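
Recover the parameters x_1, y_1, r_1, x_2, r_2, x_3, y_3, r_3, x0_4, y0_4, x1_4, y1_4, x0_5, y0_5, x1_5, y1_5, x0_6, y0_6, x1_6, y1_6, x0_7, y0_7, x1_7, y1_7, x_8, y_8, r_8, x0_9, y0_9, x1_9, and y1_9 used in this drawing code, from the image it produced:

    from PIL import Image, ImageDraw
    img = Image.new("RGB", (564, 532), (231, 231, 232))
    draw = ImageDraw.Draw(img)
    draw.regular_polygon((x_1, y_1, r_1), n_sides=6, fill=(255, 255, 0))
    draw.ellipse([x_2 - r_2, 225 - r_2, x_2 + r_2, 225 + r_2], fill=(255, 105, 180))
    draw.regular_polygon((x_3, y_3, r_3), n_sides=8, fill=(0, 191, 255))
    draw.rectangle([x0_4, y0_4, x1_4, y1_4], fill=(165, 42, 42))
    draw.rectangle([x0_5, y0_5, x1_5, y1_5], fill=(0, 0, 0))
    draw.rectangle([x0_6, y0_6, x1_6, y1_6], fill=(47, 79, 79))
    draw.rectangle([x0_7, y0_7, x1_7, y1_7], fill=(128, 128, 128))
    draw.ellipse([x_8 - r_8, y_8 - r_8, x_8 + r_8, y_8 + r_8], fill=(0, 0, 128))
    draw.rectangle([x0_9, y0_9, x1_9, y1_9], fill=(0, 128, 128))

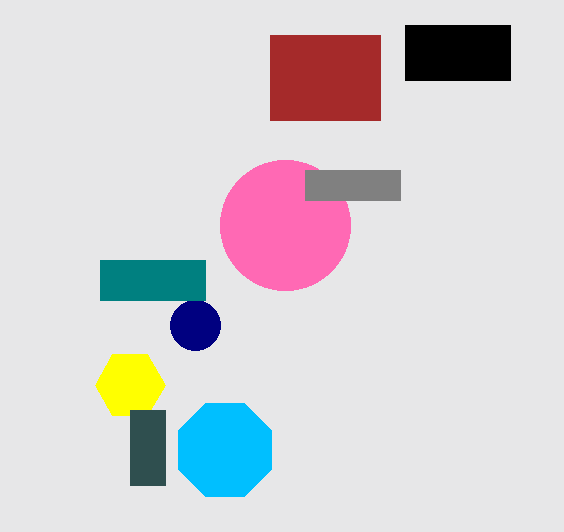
x_1 = 130
y_1 = 385
r_1 = 35
x_2 = 285
r_2 = 65
x_3 = 225
y_3 = 450
r_3 = 50
x0_4 = 270
y0_4 = 35
x1_4 = 380
y1_4 = 120
x0_5 = 405
y0_5 = 25
x1_5 = 510
y1_5 = 80
x0_6 = 130
y0_6 = 410
x1_6 = 165
y1_6 = 485
x0_7 = 305
y0_7 = 170
x1_7 = 400
y1_7 = 200
x_8 = 195
y_8 = 325
r_8 = 25
x0_9 = 100
y0_9 = 260
x1_9 = 205
y1_9 = 300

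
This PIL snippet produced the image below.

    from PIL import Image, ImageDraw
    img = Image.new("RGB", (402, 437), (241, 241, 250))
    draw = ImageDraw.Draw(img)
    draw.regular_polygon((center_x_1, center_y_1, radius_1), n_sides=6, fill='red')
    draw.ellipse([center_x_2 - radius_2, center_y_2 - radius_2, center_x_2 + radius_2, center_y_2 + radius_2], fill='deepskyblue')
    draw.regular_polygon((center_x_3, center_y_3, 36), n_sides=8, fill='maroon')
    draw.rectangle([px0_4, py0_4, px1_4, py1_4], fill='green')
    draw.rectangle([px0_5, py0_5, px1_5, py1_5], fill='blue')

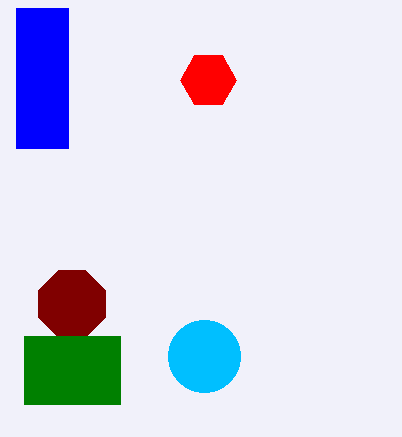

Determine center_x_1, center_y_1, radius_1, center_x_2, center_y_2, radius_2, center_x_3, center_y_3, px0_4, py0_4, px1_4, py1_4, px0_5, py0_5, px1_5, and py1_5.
center_x_1 = 208
center_y_1 = 80
radius_1 = 28
center_x_2 = 204
center_y_2 = 356
radius_2 = 36
center_x_3 = 72
center_y_3 = 304
px0_4 = 24
py0_4 = 336
px1_4 = 120
py1_4 = 404
px0_5 = 16
py0_5 = 8
px1_5 = 68
py1_5 = 148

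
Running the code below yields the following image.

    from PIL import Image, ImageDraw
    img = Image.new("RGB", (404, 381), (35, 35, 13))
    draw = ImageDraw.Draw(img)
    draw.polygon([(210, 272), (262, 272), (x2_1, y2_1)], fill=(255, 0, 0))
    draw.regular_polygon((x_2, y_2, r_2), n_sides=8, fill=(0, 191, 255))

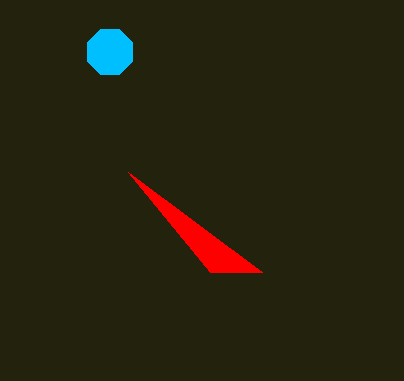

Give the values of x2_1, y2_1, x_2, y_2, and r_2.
x2_1 = 128
y2_1 = 172
x_2 = 110
y_2 = 52
r_2 = 24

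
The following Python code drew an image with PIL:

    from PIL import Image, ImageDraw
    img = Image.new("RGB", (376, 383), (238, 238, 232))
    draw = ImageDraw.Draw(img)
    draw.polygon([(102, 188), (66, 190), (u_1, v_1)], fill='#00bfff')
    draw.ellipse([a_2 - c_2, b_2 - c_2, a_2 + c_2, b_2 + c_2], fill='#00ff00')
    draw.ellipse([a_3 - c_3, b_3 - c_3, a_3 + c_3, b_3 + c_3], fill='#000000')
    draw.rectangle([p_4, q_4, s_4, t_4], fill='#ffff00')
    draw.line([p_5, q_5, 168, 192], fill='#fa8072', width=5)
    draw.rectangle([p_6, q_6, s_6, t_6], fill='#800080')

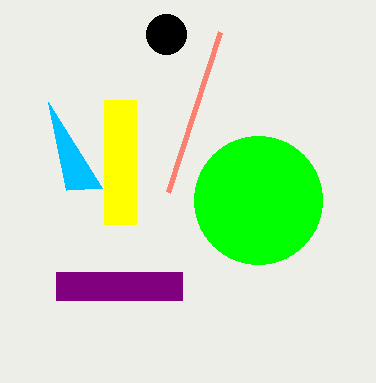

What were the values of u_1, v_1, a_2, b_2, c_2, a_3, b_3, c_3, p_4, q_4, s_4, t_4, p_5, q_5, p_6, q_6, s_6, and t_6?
u_1 = 48, v_1 = 102, a_2 = 258, b_2 = 200, c_2 = 64, a_3 = 166, b_3 = 34, c_3 = 20, p_4 = 104, q_4 = 100, s_4 = 136, t_4 = 224, p_5 = 220, q_5 = 32, p_6 = 56, q_6 = 272, s_6 = 182, t_6 = 300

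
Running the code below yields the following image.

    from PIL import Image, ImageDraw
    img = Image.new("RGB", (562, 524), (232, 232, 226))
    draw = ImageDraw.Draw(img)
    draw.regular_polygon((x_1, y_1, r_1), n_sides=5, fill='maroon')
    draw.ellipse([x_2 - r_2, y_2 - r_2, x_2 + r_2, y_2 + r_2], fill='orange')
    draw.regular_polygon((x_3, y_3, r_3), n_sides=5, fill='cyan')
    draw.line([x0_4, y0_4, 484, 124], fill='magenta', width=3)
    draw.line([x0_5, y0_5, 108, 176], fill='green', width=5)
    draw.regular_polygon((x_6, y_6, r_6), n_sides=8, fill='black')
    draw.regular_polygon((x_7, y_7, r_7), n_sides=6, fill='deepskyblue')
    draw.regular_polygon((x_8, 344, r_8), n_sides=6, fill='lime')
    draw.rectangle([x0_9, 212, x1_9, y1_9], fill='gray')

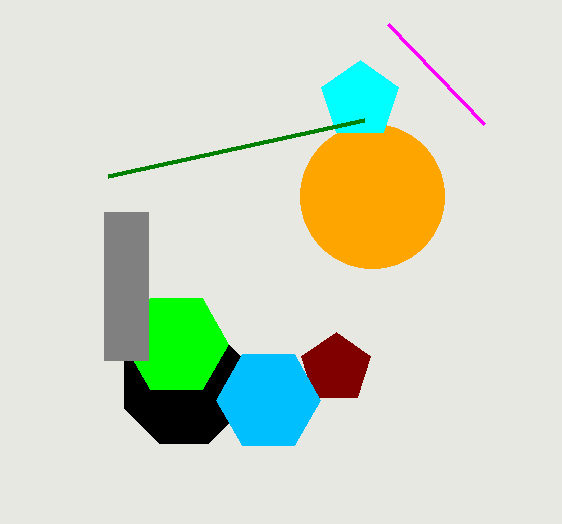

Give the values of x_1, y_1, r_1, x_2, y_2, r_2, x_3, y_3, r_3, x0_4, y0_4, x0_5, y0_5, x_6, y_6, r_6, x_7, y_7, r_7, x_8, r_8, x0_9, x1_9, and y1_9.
x_1 = 336
y_1 = 368
r_1 = 36
x_2 = 372
y_2 = 196
r_2 = 72
x_3 = 360
y_3 = 100
r_3 = 40
x0_4 = 388
y0_4 = 24
x0_5 = 364
y0_5 = 120
x_6 = 184
y_6 = 384
r_6 = 64
x_7 = 268
y_7 = 400
r_7 = 52
x_8 = 176
r_8 = 52
x0_9 = 104
x1_9 = 148
y1_9 = 360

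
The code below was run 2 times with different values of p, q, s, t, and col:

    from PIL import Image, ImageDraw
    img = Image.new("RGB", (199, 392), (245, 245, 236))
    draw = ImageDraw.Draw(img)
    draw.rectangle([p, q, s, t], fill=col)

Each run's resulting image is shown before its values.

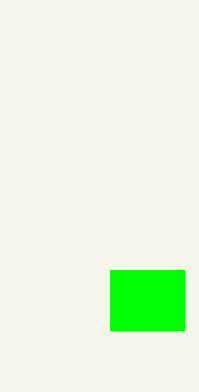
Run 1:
p = 110; q = 270; s = 184; t = 330; col = 'lime'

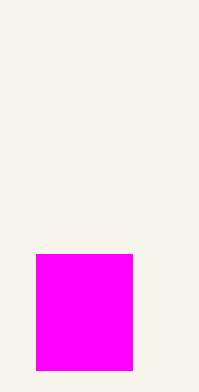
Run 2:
p = 36; q = 254; s = 132; t = 370; col = 'magenta'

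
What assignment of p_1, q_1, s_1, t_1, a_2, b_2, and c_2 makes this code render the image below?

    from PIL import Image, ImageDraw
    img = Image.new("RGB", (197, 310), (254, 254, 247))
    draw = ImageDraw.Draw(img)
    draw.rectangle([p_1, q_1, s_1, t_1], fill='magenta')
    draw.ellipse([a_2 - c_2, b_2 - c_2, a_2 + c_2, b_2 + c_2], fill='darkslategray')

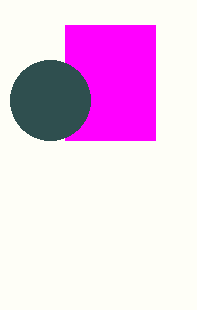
p_1 = 65; q_1 = 25; s_1 = 155; t_1 = 140; a_2 = 50; b_2 = 100; c_2 = 40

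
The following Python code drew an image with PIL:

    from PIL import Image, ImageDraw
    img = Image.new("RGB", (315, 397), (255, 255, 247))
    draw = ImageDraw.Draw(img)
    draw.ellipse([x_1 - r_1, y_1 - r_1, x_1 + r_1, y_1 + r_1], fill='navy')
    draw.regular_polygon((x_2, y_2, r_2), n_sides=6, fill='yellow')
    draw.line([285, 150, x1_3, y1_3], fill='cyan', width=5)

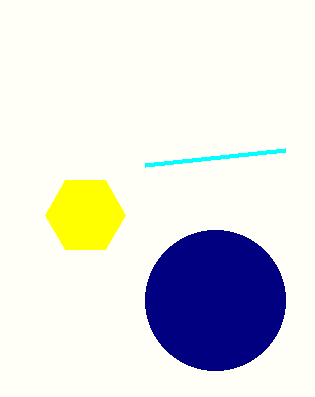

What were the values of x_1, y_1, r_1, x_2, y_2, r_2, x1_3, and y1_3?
x_1 = 215
y_1 = 300
r_1 = 70
x_2 = 85
y_2 = 215
r_2 = 40
x1_3 = 145
y1_3 = 165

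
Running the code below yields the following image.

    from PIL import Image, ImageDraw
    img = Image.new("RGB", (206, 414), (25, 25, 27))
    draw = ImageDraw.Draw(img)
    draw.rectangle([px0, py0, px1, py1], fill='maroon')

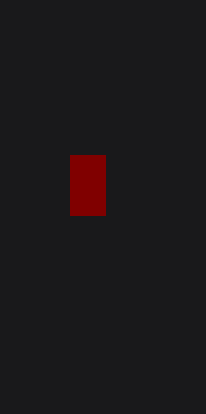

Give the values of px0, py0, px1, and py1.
px0 = 70; py0 = 155; px1 = 105; py1 = 215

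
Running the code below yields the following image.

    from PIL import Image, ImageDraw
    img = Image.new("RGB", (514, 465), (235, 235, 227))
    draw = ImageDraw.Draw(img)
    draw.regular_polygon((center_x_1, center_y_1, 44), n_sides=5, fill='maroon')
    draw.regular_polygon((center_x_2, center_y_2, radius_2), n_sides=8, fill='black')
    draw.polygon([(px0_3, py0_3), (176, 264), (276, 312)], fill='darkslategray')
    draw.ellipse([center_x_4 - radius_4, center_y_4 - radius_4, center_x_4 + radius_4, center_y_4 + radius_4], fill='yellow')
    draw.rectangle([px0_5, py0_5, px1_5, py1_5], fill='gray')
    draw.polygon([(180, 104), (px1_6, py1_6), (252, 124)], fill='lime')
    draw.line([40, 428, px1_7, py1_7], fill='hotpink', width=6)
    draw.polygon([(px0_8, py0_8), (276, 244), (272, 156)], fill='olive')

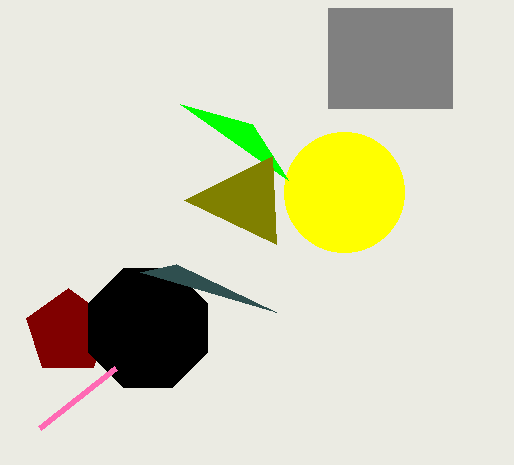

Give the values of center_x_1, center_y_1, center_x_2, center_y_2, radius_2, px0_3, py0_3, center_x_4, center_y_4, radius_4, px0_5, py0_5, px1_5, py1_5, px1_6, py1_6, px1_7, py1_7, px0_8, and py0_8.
center_x_1 = 68; center_y_1 = 332; center_x_2 = 148; center_y_2 = 328; radius_2 = 64; px0_3 = 140; py0_3 = 272; center_x_4 = 344; center_y_4 = 192; radius_4 = 60; px0_5 = 328; py0_5 = 8; px1_5 = 452; py1_5 = 108; px1_6 = 288; py1_6 = 180; px1_7 = 116; py1_7 = 368; px0_8 = 184; py0_8 = 200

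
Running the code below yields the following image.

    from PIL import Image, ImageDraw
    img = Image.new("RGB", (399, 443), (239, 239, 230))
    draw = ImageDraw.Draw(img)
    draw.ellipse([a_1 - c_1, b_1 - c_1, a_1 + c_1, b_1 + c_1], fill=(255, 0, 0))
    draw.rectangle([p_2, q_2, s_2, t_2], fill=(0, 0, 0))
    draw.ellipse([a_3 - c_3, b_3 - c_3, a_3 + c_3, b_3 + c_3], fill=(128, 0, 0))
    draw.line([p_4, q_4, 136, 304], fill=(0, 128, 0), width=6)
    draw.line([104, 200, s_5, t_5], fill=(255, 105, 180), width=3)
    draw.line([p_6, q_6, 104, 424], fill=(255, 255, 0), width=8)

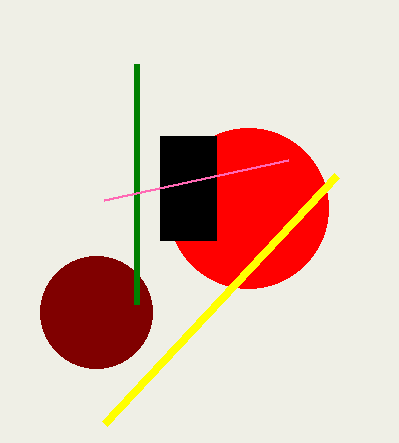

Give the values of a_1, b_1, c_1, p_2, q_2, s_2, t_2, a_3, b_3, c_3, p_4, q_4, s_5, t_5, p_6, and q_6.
a_1 = 248
b_1 = 208
c_1 = 80
p_2 = 160
q_2 = 136
s_2 = 216
t_2 = 240
a_3 = 96
b_3 = 312
c_3 = 56
p_4 = 136
q_4 = 64
s_5 = 288
t_5 = 160
p_6 = 336
q_6 = 176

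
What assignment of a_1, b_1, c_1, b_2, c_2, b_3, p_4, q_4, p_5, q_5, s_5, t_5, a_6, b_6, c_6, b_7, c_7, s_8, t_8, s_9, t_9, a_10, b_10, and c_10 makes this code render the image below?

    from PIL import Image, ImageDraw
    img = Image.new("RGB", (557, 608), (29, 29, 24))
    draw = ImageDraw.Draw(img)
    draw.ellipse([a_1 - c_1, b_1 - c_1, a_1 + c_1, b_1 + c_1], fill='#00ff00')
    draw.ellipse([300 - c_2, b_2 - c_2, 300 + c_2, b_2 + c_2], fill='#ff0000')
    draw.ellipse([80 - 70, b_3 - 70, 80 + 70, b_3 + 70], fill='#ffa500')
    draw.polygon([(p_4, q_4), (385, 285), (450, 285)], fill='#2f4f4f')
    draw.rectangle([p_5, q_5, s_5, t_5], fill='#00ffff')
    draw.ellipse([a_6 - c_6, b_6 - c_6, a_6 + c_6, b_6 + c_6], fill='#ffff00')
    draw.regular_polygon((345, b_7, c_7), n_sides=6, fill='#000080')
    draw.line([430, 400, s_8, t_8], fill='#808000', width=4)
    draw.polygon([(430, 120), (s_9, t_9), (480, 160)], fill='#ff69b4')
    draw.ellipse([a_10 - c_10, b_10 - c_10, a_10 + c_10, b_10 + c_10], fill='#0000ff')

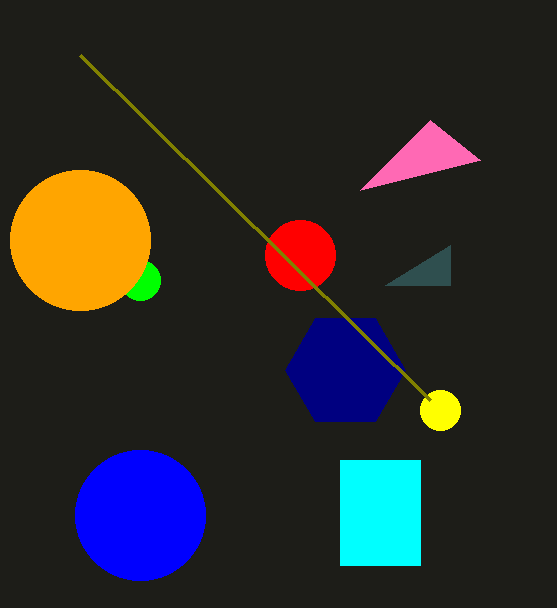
a_1 = 140; b_1 = 280; c_1 = 20; b_2 = 255; c_2 = 35; b_3 = 240; p_4 = 450; q_4 = 245; p_5 = 340; q_5 = 460; s_5 = 420; t_5 = 565; a_6 = 440; b_6 = 410; c_6 = 20; b_7 = 370; c_7 = 60; s_8 = 80; t_8 = 55; s_9 = 360; t_9 = 190; a_10 = 140; b_10 = 515; c_10 = 65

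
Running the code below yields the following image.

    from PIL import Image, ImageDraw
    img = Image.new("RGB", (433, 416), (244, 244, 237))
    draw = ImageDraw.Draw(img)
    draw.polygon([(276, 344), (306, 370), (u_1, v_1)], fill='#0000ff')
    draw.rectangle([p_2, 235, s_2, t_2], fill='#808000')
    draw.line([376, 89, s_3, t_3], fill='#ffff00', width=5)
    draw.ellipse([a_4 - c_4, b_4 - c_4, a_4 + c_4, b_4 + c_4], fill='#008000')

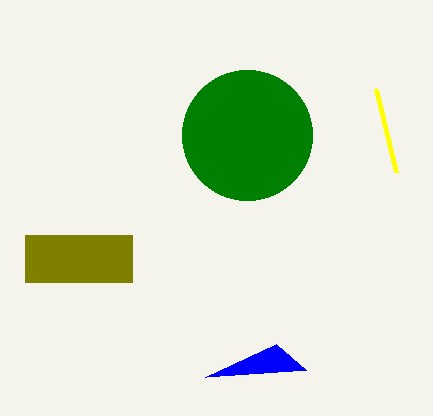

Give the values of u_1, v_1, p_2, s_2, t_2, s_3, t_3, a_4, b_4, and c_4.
u_1 = 205, v_1 = 377, p_2 = 25, s_2 = 132, t_2 = 282, s_3 = 396, t_3 = 172, a_4 = 247, b_4 = 135, c_4 = 65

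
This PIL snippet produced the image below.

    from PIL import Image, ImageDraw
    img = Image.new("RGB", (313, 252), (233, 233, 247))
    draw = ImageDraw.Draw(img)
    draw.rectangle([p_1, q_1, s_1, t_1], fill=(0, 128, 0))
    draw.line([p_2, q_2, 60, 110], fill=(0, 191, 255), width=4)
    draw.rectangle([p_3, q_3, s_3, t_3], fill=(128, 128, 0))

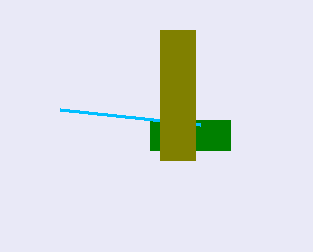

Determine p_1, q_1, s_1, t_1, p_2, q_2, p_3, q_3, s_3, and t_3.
p_1 = 150; q_1 = 120; s_1 = 230; t_1 = 150; p_2 = 200; q_2 = 125; p_3 = 160; q_3 = 30; s_3 = 195; t_3 = 160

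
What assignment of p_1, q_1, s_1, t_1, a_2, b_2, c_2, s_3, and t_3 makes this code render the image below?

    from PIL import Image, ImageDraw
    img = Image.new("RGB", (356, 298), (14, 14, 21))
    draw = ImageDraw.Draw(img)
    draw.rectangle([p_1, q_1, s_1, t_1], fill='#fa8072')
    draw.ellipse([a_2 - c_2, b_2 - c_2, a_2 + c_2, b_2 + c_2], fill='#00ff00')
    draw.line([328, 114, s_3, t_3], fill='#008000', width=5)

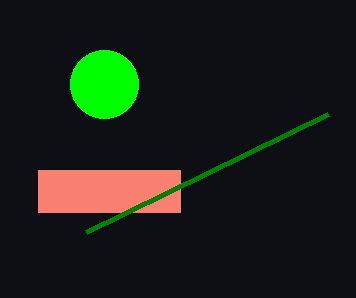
p_1 = 38; q_1 = 170; s_1 = 180; t_1 = 212; a_2 = 104; b_2 = 84; c_2 = 34; s_3 = 86; t_3 = 232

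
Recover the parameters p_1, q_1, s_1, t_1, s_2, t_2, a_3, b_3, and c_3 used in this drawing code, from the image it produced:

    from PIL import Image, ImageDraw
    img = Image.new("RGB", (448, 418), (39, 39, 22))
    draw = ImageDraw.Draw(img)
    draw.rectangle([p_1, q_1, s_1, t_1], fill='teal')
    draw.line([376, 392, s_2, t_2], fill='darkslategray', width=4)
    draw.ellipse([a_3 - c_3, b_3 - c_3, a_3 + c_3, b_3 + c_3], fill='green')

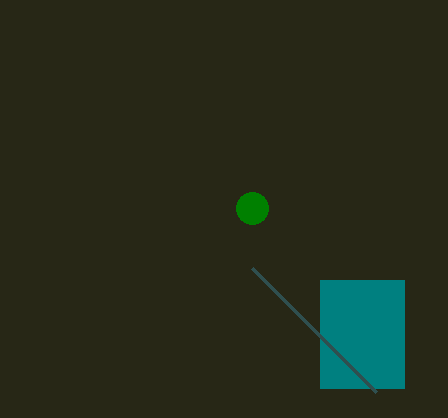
p_1 = 320
q_1 = 280
s_1 = 404
t_1 = 388
s_2 = 252
t_2 = 268
a_3 = 252
b_3 = 208
c_3 = 16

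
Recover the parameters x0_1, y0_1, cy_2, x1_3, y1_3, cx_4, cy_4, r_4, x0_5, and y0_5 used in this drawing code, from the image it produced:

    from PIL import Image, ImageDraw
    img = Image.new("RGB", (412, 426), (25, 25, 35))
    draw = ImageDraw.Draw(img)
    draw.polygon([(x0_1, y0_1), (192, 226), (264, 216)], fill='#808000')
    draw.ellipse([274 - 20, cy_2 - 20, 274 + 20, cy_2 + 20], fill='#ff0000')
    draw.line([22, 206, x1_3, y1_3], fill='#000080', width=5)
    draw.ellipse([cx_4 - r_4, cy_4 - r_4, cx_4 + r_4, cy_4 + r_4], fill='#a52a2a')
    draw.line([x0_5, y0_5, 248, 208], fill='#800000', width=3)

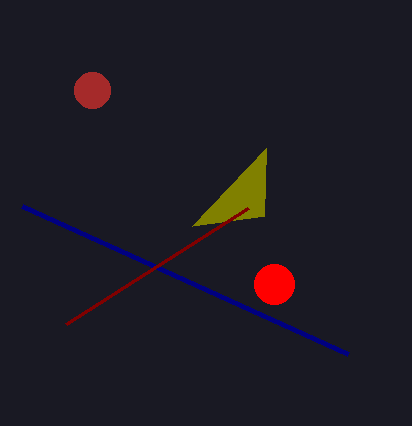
x0_1 = 266
y0_1 = 148
cy_2 = 284
x1_3 = 348
y1_3 = 354
cx_4 = 92
cy_4 = 90
r_4 = 18
x0_5 = 66
y0_5 = 324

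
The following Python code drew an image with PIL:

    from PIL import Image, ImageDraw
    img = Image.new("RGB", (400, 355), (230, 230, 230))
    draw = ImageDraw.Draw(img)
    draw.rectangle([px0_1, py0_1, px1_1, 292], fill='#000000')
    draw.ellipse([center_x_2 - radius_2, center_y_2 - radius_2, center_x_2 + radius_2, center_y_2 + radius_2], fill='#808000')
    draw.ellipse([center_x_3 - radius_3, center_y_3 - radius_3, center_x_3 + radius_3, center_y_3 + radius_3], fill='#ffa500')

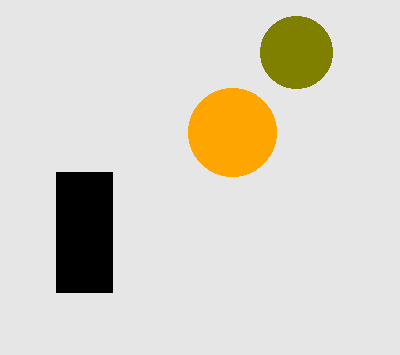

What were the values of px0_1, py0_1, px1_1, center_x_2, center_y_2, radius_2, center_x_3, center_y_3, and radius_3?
px0_1 = 56, py0_1 = 172, px1_1 = 112, center_x_2 = 296, center_y_2 = 52, radius_2 = 36, center_x_3 = 232, center_y_3 = 132, radius_3 = 44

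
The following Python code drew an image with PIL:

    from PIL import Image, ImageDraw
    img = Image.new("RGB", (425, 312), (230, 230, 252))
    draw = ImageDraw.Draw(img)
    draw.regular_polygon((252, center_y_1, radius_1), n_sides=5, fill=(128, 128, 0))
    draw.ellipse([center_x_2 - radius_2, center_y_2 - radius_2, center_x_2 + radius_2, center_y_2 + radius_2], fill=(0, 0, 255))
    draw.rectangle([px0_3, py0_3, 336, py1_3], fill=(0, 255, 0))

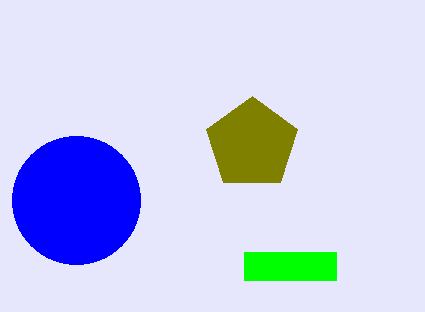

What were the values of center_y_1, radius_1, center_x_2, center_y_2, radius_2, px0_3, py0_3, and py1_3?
center_y_1 = 144; radius_1 = 48; center_x_2 = 76; center_y_2 = 200; radius_2 = 64; px0_3 = 244; py0_3 = 252; py1_3 = 280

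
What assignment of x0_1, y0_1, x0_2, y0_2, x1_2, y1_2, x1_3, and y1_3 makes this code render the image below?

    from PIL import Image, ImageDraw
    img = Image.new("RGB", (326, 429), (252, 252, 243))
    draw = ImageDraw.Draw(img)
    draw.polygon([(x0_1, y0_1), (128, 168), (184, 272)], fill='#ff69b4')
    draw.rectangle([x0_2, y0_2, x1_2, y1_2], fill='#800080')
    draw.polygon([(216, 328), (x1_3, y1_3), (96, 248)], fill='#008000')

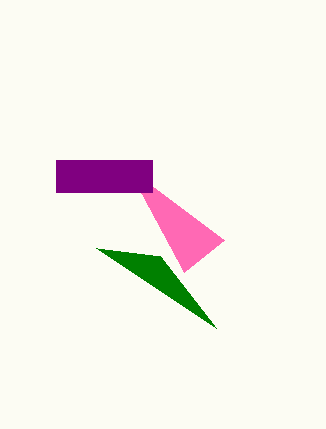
x0_1 = 224; y0_1 = 240; x0_2 = 56; y0_2 = 160; x1_2 = 152; y1_2 = 192; x1_3 = 160; y1_3 = 256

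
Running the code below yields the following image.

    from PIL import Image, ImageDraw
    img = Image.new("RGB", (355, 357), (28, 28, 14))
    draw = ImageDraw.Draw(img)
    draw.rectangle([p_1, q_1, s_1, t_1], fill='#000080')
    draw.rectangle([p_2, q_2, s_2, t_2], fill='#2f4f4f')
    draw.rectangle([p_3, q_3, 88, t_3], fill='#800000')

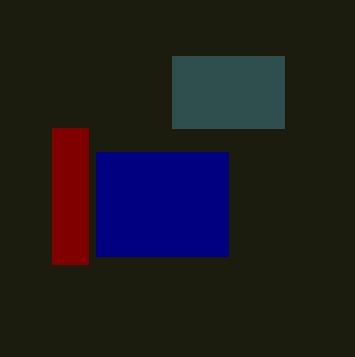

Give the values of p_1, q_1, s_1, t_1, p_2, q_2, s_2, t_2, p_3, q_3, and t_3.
p_1 = 96; q_1 = 152; s_1 = 228; t_1 = 256; p_2 = 172; q_2 = 56; s_2 = 284; t_2 = 128; p_3 = 52; q_3 = 128; t_3 = 264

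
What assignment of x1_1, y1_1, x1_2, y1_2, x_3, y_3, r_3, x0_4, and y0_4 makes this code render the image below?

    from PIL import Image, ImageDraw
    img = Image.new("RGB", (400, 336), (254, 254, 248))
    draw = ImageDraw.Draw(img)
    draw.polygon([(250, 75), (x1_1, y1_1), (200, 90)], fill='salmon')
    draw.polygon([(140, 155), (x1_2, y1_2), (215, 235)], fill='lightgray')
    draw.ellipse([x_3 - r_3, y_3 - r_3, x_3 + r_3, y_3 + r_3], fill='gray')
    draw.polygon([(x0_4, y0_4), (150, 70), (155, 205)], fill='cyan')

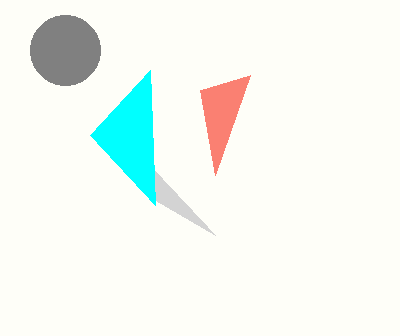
x1_1 = 215; y1_1 = 175; x1_2 = 155; y1_2 = 200; x_3 = 65; y_3 = 50; r_3 = 35; x0_4 = 90; y0_4 = 135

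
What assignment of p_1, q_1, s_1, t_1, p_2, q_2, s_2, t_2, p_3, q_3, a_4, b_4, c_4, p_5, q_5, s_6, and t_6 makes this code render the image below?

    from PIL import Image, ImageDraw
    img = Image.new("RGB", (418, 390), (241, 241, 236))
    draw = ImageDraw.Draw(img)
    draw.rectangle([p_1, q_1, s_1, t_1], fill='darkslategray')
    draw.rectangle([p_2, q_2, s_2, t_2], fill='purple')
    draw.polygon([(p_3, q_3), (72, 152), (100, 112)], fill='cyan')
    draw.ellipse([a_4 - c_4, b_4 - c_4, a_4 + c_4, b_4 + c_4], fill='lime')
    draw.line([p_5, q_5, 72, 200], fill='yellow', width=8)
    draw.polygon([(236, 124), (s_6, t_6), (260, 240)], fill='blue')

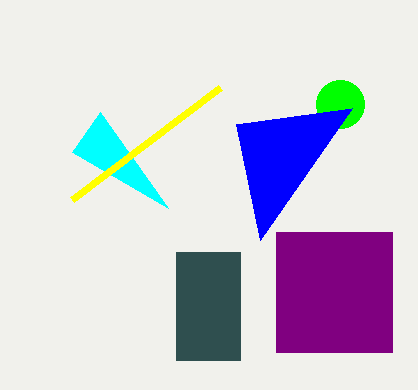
p_1 = 176; q_1 = 252; s_1 = 240; t_1 = 360; p_2 = 276; q_2 = 232; s_2 = 392; t_2 = 352; p_3 = 168; q_3 = 208; a_4 = 340; b_4 = 104; c_4 = 24; p_5 = 220; q_5 = 88; s_6 = 352; t_6 = 108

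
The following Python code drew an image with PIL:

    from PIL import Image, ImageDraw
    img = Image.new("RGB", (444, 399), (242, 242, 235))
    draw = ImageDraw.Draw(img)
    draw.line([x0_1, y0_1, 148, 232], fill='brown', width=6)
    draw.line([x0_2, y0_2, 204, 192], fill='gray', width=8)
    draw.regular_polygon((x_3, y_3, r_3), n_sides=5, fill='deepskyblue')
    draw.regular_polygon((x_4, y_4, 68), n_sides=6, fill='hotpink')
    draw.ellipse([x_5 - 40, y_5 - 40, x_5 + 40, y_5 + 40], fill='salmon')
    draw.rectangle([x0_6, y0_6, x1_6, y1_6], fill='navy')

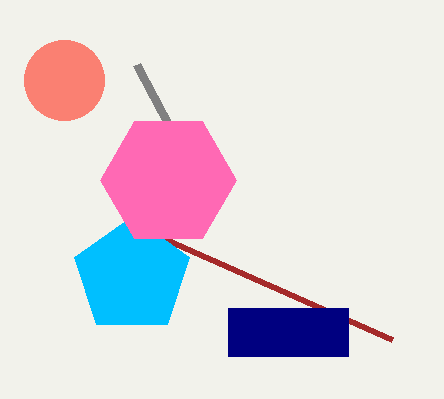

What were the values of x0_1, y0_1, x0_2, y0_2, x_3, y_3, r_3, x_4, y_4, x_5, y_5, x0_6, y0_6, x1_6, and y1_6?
x0_1 = 392
y0_1 = 340
x0_2 = 136
y0_2 = 64
x_3 = 132
y_3 = 276
r_3 = 60
x_4 = 168
y_4 = 180
x_5 = 64
y_5 = 80
x0_6 = 228
y0_6 = 308
x1_6 = 348
y1_6 = 356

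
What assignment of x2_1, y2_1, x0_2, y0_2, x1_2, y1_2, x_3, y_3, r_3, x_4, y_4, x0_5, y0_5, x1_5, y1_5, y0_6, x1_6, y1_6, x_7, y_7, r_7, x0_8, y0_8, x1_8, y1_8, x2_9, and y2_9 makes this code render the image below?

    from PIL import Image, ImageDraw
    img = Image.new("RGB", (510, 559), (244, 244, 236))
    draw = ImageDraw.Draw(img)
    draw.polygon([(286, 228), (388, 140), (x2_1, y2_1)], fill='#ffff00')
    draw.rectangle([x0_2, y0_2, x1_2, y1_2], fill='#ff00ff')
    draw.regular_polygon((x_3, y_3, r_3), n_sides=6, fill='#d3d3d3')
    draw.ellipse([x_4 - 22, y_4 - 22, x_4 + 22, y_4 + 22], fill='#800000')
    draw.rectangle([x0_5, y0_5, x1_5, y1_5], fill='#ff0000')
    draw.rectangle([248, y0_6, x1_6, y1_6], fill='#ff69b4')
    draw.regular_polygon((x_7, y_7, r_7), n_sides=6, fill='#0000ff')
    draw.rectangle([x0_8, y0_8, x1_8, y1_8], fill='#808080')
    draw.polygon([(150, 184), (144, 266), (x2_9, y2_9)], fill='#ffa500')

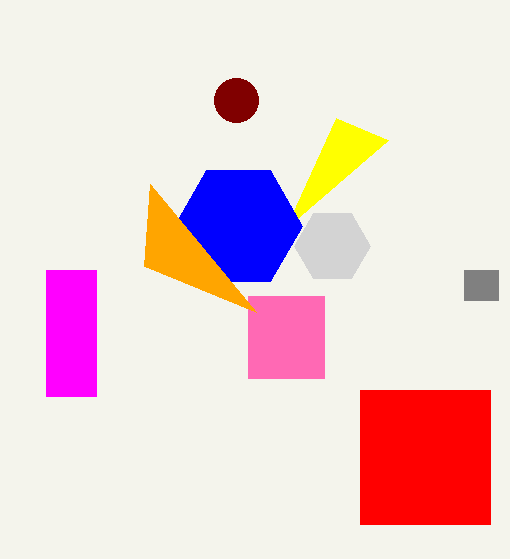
x2_1 = 336; y2_1 = 118; x0_2 = 46; y0_2 = 270; x1_2 = 96; y1_2 = 396; x_3 = 332; y_3 = 246; r_3 = 38; x_4 = 236; y_4 = 100; x0_5 = 360; y0_5 = 390; x1_5 = 490; y1_5 = 524; y0_6 = 296; x1_6 = 324; y1_6 = 378; x_7 = 238; y_7 = 226; r_7 = 64; x0_8 = 464; y0_8 = 270; x1_8 = 498; y1_8 = 300; x2_9 = 256; y2_9 = 312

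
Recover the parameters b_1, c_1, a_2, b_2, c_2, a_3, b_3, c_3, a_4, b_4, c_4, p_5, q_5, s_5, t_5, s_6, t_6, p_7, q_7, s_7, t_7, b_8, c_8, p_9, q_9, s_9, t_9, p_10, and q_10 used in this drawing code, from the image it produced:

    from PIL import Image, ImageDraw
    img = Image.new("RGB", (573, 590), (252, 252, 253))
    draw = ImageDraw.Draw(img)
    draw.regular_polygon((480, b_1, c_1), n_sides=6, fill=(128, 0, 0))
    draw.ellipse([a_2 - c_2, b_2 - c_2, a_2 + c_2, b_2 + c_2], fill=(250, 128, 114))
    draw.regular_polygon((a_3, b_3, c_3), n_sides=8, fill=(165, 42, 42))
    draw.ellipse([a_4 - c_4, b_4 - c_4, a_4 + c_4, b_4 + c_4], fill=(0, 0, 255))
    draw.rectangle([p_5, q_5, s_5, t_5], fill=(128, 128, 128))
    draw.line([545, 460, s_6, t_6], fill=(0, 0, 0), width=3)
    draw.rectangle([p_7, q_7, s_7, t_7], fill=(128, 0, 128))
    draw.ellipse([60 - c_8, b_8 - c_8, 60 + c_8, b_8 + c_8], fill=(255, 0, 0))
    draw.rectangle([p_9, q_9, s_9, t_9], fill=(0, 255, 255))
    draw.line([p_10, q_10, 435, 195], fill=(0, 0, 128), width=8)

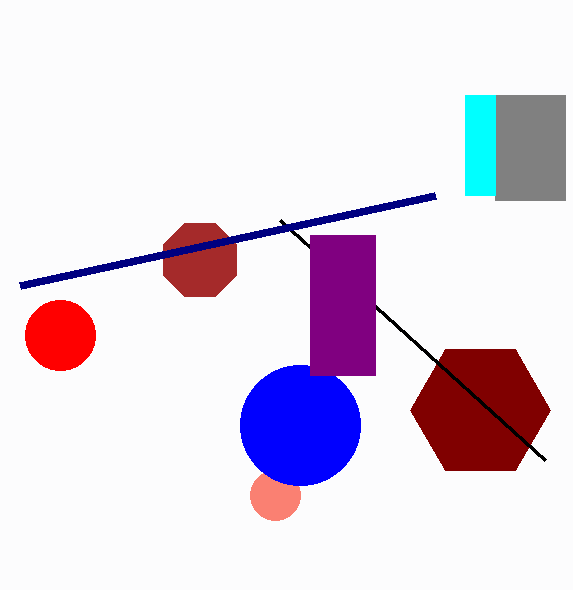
b_1 = 410
c_1 = 70
a_2 = 275
b_2 = 495
c_2 = 25
a_3 = 200
b_3 = 260
c_3 = 40
a_4 = 300
b_4 = 425
c_4 = 60
p_5 = 495
q_5 = 95
s_5 = 565
t_5 = 200
s_6 = 280
t_6 = 220
p_7 = 310
q_7 = 235
s_7 = 375
t_7 = 375
b_8 = 335
c_8 = 35
p_9 = 465
q_9 = 95
s_9 = 495
t_9 = 195
p_10 = 20
q_10 = 285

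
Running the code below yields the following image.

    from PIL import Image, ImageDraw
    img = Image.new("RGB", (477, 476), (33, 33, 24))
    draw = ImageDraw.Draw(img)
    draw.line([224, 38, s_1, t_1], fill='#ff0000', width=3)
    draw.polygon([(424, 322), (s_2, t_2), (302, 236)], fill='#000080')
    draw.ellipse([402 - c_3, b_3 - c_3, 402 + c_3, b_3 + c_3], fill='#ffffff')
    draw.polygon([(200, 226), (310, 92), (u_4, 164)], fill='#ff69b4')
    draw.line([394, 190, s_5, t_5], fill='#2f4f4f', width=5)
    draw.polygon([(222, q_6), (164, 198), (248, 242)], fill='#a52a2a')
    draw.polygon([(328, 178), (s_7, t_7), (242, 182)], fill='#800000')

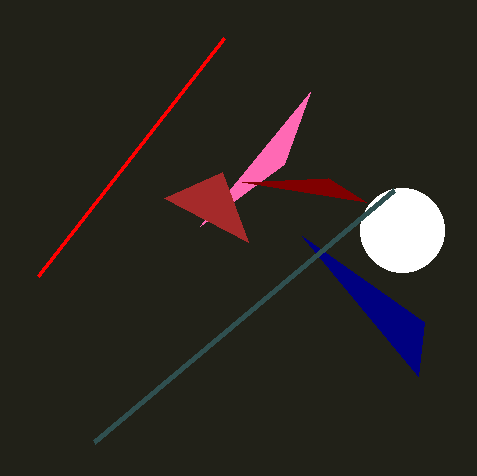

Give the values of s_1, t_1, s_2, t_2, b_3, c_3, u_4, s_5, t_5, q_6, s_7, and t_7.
s_1 = 38; t_1 = 276; s_2 = 418; t_2 = 376; b_3 = 230; c_3 = 42; u_4 = 284; s_5 = 94; t_5 = 442; q_6 = 172; s_7 = 366; t_7 = 202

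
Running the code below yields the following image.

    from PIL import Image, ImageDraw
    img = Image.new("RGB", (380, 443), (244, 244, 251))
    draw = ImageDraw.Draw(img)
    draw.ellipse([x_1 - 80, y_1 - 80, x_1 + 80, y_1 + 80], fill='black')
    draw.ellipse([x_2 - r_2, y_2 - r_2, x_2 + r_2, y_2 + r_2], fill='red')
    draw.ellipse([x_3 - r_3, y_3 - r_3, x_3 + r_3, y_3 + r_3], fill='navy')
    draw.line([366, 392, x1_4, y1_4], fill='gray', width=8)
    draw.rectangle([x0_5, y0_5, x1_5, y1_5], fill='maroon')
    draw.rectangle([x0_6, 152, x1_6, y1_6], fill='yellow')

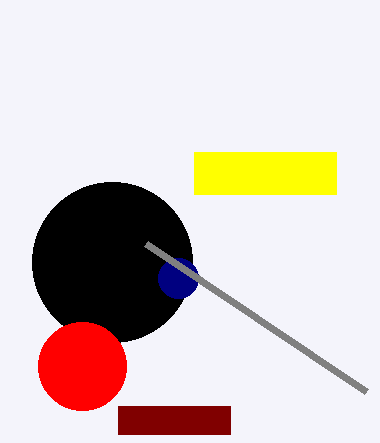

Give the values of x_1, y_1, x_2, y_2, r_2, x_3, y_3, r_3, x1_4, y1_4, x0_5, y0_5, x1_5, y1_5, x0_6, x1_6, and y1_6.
x_1 = 112; y_1 = 262; x_2 = 82; y_2 = 366; r_2 = 44; x_3 = 178; y_3 = 278; r_3 = 20; x1_4 = 146; y1_4 = 244; x0_5 = 118; y0_5 = 406; x1_5 = 230; y1_5 = 434; x0_6 = 194; x1_6 = 336; y1_6 = 194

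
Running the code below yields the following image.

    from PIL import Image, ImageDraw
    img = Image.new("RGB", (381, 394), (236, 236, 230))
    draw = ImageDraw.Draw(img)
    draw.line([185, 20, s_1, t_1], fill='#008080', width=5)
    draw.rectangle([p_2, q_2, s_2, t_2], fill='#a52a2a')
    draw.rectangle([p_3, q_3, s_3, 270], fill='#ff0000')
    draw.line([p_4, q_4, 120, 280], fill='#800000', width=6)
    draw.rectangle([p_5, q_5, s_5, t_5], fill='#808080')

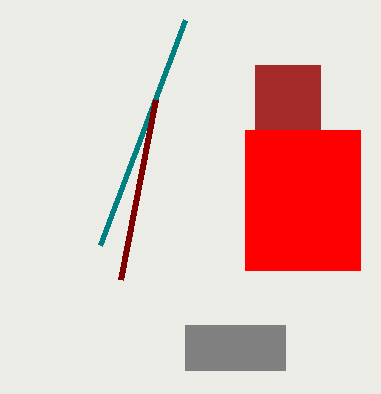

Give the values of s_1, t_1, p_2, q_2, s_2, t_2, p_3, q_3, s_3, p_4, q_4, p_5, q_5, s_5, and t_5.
s_1 = 100, t_1 = 245, p_2 = 255, q_2 = 65, s_2 = 320, t_2 = 130, p_3 = 245, q_3 = 130, s_3 = 360, p_4 = 155, q_4 = 100, p_5 = 185, q_5 = 325, s_5 = 285, t_5 = 370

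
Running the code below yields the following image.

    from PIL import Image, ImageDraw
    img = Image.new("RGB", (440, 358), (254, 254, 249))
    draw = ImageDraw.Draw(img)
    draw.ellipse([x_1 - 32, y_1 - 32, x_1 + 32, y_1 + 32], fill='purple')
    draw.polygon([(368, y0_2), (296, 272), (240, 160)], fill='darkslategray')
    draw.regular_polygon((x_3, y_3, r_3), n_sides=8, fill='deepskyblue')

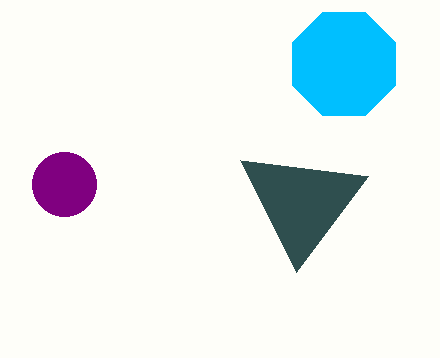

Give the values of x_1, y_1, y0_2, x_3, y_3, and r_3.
x_1 = 64; y_1 = 184; y0_2 = 176; x_3 = 344; y_3 = 64; r_3 = 56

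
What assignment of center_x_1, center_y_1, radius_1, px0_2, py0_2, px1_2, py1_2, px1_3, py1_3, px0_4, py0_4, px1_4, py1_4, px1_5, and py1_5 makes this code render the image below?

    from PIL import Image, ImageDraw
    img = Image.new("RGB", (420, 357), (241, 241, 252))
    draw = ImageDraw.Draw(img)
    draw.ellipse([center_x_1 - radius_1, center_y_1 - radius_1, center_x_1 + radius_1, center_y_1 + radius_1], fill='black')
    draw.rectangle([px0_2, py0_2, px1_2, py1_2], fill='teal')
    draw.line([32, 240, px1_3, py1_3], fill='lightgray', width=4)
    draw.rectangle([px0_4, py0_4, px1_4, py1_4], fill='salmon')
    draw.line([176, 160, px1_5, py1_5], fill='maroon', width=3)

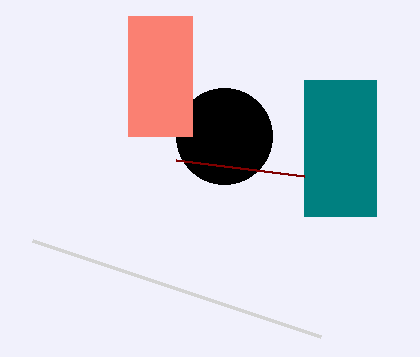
center_x_1 = 224; center_y_1 = 136; radius_1 = 48; px0_2 = 304; py0_2 = 80; px1_2 = 376; py1_2 = 216; px1_3 = 320; py1_3 = 336; px0_4 = 128; py0_4 = 16; px1_4 = 192; py1_4 = 136; px1_5 = 304; py1_5 = 176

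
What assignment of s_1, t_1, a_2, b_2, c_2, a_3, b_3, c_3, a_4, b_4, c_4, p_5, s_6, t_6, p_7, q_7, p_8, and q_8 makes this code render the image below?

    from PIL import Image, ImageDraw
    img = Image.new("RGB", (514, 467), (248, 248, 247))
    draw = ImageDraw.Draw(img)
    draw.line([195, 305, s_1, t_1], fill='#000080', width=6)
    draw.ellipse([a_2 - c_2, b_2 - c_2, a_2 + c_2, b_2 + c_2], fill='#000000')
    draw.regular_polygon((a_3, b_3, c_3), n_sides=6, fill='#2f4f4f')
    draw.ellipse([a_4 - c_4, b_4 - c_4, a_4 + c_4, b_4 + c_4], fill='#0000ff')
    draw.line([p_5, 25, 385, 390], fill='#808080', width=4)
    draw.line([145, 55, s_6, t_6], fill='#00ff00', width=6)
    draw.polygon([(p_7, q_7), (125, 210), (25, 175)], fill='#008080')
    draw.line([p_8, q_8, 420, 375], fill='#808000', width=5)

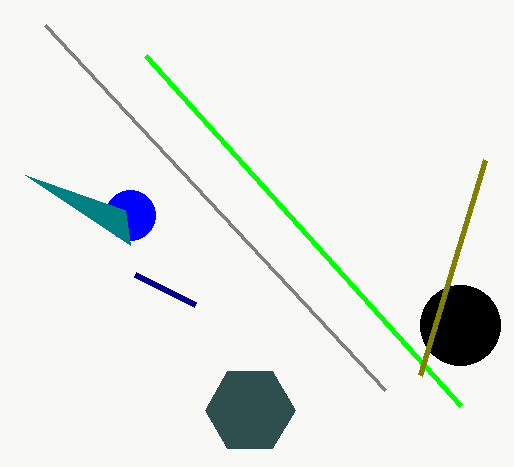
s_1 = 135
t_1 = 275
a_2 = 460
b_2 = 325
c_2 = 40
a_3 = 250
b_3 = 410
c_3 = 45
a_4 = 130
b_4 = 215
c_4 = 25
p_5 = 45
s_6 = 460
t_6 = 405
p_7 = 130
q_7 = 245
p_8 = 485
q_8 = 160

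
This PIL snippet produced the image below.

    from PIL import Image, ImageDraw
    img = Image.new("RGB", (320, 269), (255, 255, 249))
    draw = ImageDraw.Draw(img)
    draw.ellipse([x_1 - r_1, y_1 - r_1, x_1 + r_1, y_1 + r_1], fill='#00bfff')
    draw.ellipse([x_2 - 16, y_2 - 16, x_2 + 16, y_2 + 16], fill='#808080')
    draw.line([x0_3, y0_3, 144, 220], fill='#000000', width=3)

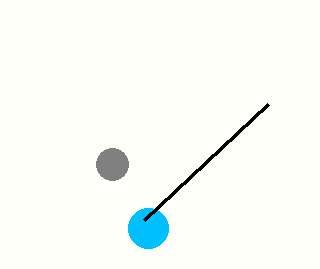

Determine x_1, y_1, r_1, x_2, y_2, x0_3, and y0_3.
x_1 = 148; y_1 = 228; r_1 = 20; x_2 = 112; y_2 = 164; x0_3 = 268; y0_3 = 104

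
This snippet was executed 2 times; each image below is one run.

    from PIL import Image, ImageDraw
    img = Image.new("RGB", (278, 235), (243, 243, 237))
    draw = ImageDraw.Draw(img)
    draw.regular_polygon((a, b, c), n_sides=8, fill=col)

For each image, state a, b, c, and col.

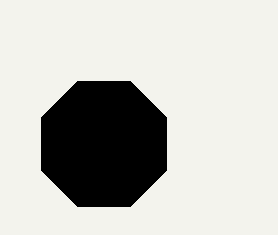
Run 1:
a = 104, b = 144, c = 68, col = 'black'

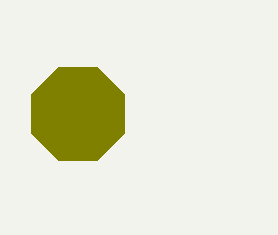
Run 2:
a = 78
b = 114
c = 50
col = 'olive'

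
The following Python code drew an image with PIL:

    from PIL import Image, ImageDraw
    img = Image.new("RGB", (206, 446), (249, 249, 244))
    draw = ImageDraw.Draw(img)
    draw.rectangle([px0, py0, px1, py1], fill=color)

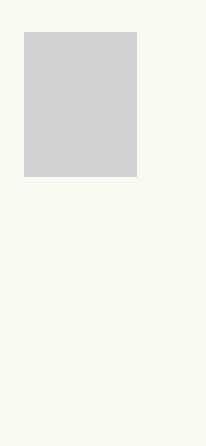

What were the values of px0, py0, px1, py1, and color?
px0 = 24; py0 = 32; px1 = 136; py1 = 176; color = 'lightgray'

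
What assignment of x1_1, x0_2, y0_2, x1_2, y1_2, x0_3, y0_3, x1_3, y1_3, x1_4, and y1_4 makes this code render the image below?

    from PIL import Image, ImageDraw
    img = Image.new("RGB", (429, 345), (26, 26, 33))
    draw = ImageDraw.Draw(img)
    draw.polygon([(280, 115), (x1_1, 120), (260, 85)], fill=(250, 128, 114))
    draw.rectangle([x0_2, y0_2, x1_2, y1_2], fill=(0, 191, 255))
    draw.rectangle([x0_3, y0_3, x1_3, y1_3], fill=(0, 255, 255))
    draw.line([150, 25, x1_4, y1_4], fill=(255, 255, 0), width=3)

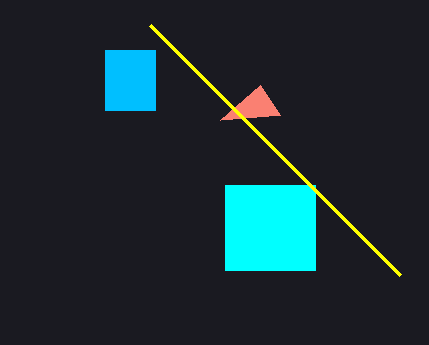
x1_1 = 220; x0_2 = 105; y0_2 = 50; x1_2 = 155; y1_2 = 110; x0_3 = 225; y0_3 = 185; x1_3 = 315; y1_3 = 270; x1_4 = 400; y1_4 = 275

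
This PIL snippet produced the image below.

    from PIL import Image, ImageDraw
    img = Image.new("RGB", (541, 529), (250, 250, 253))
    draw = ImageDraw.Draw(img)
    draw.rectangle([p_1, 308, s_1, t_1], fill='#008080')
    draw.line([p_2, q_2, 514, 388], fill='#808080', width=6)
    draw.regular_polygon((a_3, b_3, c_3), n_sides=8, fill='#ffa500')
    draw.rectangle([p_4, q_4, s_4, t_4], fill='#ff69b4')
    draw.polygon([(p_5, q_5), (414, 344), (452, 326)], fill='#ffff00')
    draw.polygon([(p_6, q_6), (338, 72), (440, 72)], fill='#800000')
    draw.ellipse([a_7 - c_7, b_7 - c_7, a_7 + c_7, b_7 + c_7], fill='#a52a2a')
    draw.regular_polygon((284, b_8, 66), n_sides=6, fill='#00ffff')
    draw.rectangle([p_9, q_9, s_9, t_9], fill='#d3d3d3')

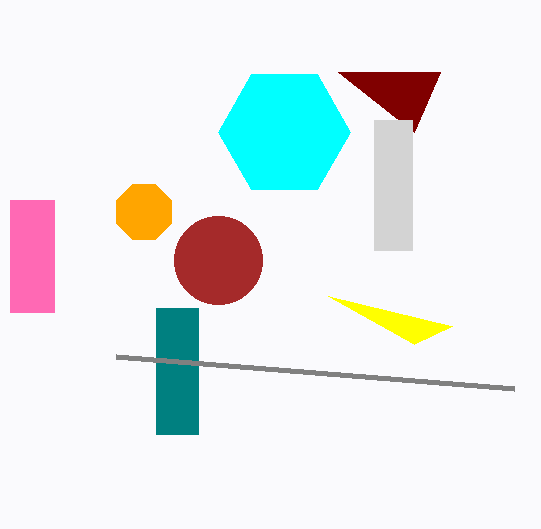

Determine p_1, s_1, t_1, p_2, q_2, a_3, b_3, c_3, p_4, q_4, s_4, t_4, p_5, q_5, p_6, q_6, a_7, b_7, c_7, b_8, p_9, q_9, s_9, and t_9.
p_1 = 156; s_1 = 198; t_1 = 434; p_2 = 116; q_2 = 356; a_3 = 144; b_3 = 212; c_3 = 30; p_4 = 10; q_4 = 200; s_4 = 54; t_4 = 312; p_5 = 328; q_5 = 296; p_6 = 414; q_6 = 132; a_7 = 218; b_7 = 260; c_7 = 44; b_8 = 132; p_9 = 374; q_9 = 120; s_9 = 412; t_9 = 250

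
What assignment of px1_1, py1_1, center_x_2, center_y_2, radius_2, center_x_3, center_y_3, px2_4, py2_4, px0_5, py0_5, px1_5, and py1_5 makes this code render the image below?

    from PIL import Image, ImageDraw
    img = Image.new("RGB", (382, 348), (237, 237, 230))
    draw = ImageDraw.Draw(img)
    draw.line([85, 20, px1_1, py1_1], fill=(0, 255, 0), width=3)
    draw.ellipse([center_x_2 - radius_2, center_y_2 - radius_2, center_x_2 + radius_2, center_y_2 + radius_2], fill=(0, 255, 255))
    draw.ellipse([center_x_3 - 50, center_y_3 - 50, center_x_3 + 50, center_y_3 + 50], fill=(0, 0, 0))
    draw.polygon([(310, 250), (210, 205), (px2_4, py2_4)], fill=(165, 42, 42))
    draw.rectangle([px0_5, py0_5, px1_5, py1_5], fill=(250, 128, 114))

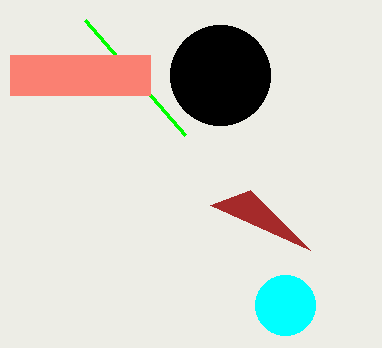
px1_1 = 185; py1_1 = 135; center_x_2 = 285; center_y_2 = 305; radius_2 = 30; center_x_3 = 220; center_y_3 = 75; px2_4 = 250; py2_4 = 190; px0_5 = 10; py0_5 = 55; px1_5 = 150; py1_5 = 95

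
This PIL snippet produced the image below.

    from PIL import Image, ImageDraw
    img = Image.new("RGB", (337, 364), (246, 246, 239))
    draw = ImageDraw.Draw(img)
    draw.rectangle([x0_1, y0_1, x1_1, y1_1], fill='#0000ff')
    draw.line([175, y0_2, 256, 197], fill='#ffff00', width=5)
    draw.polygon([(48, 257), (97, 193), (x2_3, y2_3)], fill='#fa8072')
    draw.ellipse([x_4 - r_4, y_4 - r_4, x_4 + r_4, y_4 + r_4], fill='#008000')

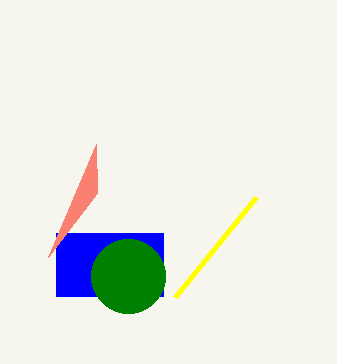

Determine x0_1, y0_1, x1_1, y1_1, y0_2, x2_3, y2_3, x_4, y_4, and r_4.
x0_1 = 56, y0_1 = 233, x1_1 = 163, y1_1 = 296, y0_2 = 297, x2_3 = 96, y2_3 = 144, x_4 = 128, y_4 = 276, r_4 = 37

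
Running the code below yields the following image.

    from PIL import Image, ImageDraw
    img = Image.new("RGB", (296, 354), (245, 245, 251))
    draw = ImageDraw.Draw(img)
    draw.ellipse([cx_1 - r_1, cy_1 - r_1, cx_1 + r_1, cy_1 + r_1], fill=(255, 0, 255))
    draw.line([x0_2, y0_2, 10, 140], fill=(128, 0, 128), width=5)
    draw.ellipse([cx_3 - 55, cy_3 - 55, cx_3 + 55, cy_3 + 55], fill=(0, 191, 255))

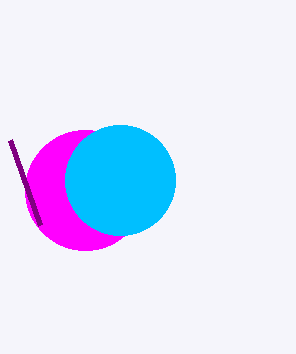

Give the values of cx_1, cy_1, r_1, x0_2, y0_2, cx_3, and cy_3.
cx_1 = 85
cy_1 = 190
r_1 = 60
x0_2 = 40
y0_2 = 225
cx_3 = 120
cy_3 = 180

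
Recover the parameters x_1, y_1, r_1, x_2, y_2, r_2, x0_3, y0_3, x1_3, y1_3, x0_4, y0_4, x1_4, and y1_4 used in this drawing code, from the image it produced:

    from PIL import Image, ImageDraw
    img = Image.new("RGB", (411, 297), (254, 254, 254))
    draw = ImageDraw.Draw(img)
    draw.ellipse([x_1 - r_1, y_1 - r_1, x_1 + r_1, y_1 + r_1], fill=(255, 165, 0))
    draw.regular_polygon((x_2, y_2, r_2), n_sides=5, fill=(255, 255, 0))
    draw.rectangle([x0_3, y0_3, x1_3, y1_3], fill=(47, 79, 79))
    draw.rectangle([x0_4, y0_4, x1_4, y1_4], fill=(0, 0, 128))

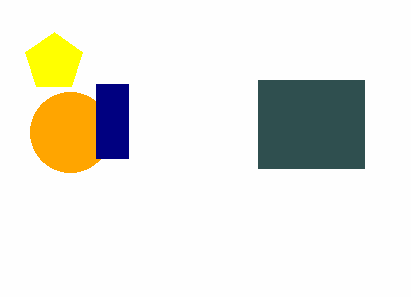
x_1 = 70
y_1 = 132
r_1 = 40
x_2 = 54
y_2 = 62
r_2 = 30
x0_3 = 258
y0_3 = 80
x1_3 = 364
y1_3 = 168
x0_4 = 96
y0_4 = 84
x1_4 = 128
y1_4 = 158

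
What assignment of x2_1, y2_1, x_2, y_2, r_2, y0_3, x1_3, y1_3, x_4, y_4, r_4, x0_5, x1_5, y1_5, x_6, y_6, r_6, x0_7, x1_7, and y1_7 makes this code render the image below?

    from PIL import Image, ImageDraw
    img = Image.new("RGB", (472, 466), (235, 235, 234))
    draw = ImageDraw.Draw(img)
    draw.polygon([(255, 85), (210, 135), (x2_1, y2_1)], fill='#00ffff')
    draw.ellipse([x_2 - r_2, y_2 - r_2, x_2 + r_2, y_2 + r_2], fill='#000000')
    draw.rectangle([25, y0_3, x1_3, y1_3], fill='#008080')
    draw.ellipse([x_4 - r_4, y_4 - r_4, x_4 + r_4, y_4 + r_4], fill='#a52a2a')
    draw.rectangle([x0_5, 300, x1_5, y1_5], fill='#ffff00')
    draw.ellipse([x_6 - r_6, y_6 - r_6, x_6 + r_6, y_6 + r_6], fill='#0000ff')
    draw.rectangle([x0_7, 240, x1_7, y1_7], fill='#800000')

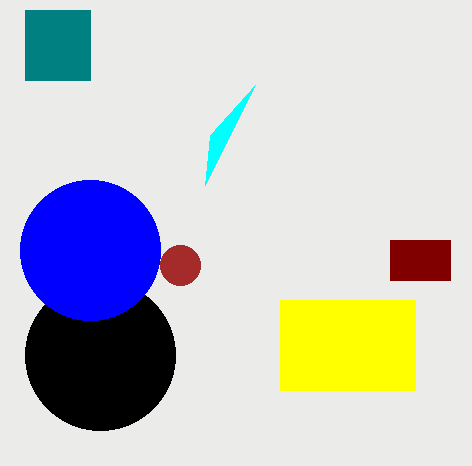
x2_1 = 205, y2_1 = 185, x_2 = 100, y_2 = 355, r_2 = 75, y0_3 = 10, x1_3 = 90, y1_3 = 80, x_4 = 180, y_4 = 265, r_4 = 20, x0_5 = 280, x1_5 = 415, y1_5 = 390, x_6 = 90, y_6 = 250, r_6 = 70, x0_7 = 390, x1_7 = 450, y1_7 = 280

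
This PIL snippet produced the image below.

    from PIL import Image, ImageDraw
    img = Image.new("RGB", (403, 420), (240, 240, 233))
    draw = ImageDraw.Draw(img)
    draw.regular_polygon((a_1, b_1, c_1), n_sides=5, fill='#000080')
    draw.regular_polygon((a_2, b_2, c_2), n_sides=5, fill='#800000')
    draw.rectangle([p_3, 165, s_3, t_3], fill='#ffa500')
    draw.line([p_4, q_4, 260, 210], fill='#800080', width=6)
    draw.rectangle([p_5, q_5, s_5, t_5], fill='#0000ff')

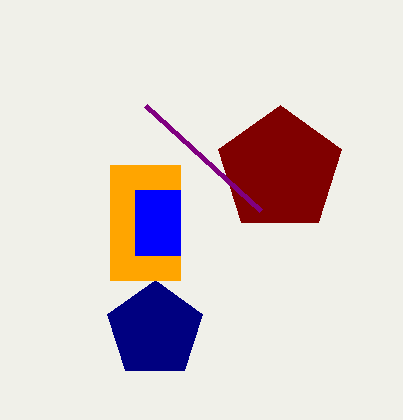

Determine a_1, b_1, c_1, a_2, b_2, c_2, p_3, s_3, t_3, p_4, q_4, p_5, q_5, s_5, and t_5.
a_1 = 155; b_1 = 330; c_1 = 50; a_2 = 280; b_2 = 170; c_2 = 65; p_3 = 110; s_3 = 180; t_3 = 280; p_4 = 145; q_4 = 105; p_5 = 135; q_5 = 190; s_5 = 180; t_5 = 255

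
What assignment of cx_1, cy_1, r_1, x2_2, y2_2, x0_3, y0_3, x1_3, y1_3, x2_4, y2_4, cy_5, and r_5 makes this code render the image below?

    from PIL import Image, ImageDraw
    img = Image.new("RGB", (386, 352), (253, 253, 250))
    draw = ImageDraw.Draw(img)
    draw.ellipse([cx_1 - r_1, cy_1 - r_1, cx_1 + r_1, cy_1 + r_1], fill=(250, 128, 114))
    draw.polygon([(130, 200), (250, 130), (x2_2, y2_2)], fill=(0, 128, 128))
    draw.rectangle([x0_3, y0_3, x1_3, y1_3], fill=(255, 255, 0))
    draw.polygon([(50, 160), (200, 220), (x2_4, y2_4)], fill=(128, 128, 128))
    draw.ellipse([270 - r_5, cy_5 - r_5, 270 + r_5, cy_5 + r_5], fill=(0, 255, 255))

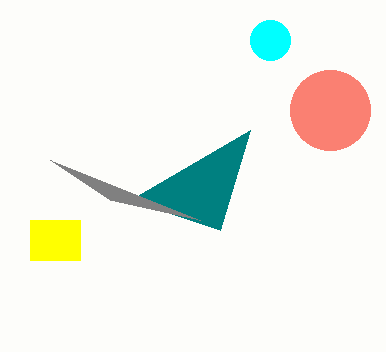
cx_1 = 330; cy_1 = 110; r_1 = 40; x2_2 = 220; y2_2 = 230; x0_3 = 30; y0_3 = 220; x1_3 = 80; y1_3 = 260; x2_4 = 110; y2_4 = 200; cy_5 = 40; r_5 = 20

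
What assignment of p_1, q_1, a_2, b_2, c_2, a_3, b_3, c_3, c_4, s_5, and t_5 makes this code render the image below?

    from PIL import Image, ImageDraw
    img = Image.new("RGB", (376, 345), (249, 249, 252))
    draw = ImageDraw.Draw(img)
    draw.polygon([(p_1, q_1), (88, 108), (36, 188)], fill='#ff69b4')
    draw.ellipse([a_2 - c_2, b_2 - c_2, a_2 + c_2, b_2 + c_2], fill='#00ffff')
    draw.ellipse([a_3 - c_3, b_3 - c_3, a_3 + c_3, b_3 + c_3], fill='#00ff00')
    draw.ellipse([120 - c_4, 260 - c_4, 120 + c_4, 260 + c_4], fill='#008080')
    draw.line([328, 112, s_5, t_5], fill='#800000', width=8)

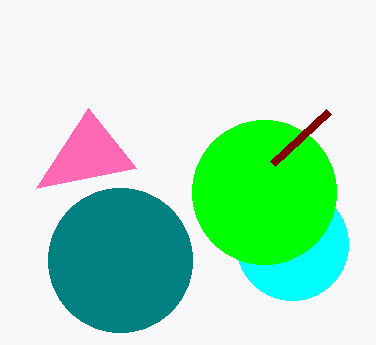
p_1 = 136, q_1 = 168, a_2 = 292, b_2 = 244, c_2 = 56, a_3 = 264, b_3 = 192, c_3 = 72, c_4 = 72, s_5 = 272, t_5 = 164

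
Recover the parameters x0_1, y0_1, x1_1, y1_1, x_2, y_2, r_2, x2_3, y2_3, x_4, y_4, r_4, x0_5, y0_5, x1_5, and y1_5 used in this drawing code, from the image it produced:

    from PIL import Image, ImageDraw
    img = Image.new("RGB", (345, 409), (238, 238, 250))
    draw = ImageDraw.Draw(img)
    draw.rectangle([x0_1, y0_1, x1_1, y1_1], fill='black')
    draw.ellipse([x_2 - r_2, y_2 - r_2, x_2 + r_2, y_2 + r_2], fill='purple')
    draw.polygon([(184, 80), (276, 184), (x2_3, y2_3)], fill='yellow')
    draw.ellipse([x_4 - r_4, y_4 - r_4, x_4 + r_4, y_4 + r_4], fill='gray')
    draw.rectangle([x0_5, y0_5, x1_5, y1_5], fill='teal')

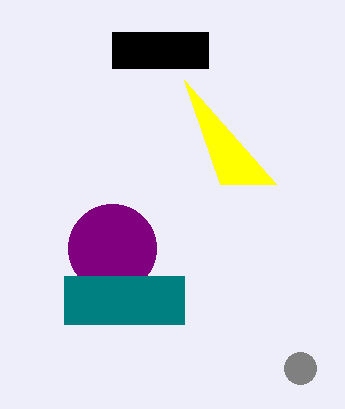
x0_1 = 112
y0_1 = 32
x1_1 = 208
y1_1 = 68
x_2 = 112
y_2 = 248
r_2 = 44
x2_3 = 220
y2_3 = 184
x_4 = 300
y_4 = 368
r_4 = 16
x0_5 = 64
y0_5 = 276
x1_5 = 184
y1_5 = 324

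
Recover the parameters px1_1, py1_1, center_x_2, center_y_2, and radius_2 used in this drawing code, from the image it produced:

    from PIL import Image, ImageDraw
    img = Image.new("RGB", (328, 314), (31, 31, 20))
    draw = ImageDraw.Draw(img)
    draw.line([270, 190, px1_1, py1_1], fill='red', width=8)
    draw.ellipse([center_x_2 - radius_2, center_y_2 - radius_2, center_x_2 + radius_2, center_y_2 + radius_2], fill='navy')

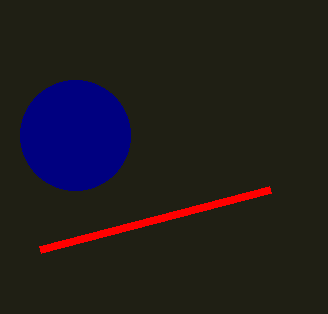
px1_1 = 40, py1_1 = 250, center_x_2 = 75, center_y_2 = 135, radius_2 = 55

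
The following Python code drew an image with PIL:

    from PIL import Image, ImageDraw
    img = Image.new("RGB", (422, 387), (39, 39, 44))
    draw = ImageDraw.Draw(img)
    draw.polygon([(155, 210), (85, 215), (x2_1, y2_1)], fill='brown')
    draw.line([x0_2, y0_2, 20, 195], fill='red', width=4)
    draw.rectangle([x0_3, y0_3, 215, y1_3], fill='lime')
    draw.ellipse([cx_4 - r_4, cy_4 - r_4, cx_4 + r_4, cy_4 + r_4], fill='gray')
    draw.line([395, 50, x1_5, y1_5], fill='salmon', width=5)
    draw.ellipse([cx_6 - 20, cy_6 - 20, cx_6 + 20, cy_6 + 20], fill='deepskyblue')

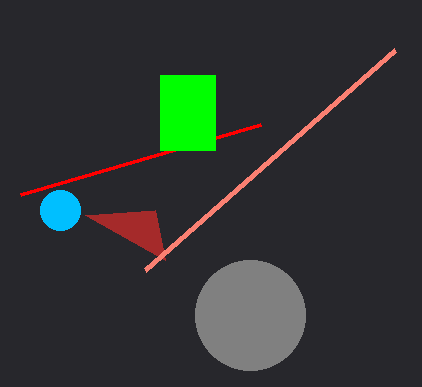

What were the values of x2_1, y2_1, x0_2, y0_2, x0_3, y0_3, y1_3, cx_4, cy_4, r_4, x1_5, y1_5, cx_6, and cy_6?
x2_1 = 165
y2_1 = 260
x0_2 = 260
y0_2 = 125
x0_3 = 160
y0_3 = 75
y1_3 = 150
cx_4 = 250
cy_4 = 315
r_4 = 55
x1_5 = 145
y1_5 = 270
cx_6 = 60
cy_6 = 210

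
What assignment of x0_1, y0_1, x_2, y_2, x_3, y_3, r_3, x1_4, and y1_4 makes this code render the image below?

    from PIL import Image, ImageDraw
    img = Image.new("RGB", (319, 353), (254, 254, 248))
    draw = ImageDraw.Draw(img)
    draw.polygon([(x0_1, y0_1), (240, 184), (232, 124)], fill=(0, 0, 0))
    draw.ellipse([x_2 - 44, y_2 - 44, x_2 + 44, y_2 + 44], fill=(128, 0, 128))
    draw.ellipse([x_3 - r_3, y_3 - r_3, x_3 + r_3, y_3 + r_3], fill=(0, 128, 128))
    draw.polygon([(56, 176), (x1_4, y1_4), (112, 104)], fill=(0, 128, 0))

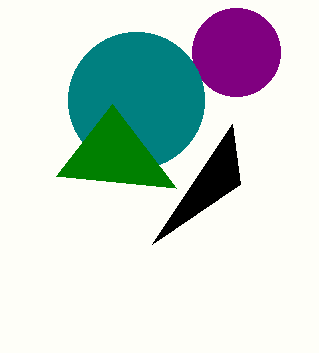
x0_1 = 152; y0_1 = 244; x_2 = 236; y_2 = 52; x_3 = 136; y_3 = 100; r_3 = 68; x1_4 = 176; y1_4 = 188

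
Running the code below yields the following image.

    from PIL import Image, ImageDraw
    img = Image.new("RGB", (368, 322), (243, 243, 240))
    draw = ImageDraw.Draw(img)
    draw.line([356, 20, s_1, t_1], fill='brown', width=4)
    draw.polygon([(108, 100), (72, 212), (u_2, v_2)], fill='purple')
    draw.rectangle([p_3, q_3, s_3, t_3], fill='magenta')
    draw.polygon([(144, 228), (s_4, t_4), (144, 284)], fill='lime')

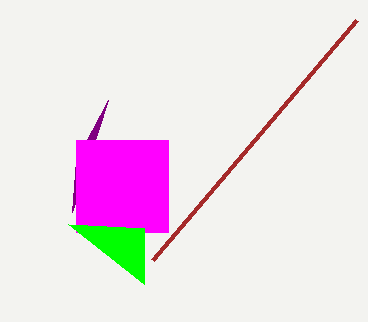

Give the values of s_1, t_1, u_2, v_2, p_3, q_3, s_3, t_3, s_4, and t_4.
s_1 = 152, t_1 = 260, u_2 = 76, v_2 = 160, p_3 = 76, q_3 = 140, s_3 = 168, t_3 = 232, s_4 = 68, t_4 = 224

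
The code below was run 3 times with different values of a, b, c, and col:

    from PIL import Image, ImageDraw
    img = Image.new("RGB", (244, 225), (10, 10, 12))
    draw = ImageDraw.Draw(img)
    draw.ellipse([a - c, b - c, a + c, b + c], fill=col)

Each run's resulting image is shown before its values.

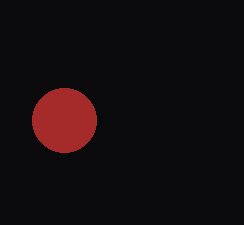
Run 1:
a = 64; b = 120; c = 32; col = 'brown'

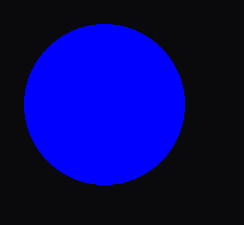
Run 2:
a = 104, b = 104, c = 80, col = 'blue'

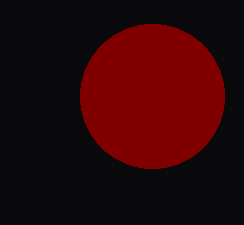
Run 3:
a = 152; b = 96; c = 72; col = 'maroon'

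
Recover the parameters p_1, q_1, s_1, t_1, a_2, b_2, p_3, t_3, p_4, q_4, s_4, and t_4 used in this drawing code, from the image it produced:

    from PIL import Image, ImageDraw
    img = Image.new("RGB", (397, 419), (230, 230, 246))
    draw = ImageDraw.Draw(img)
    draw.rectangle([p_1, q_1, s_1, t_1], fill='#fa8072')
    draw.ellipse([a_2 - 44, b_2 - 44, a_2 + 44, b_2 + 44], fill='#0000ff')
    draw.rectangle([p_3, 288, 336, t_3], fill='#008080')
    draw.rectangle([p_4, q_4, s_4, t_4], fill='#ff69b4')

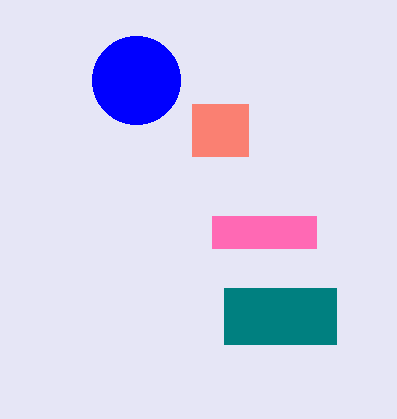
p_1 = 192
q_1 = 104
s_1 = 248
t_1 = 156
a_2 = 136
b_2 = 80
p_3 = 224
t_3 = 344
p_4 = 212
q_4 = 216
s_4 = 316
t_4 = 248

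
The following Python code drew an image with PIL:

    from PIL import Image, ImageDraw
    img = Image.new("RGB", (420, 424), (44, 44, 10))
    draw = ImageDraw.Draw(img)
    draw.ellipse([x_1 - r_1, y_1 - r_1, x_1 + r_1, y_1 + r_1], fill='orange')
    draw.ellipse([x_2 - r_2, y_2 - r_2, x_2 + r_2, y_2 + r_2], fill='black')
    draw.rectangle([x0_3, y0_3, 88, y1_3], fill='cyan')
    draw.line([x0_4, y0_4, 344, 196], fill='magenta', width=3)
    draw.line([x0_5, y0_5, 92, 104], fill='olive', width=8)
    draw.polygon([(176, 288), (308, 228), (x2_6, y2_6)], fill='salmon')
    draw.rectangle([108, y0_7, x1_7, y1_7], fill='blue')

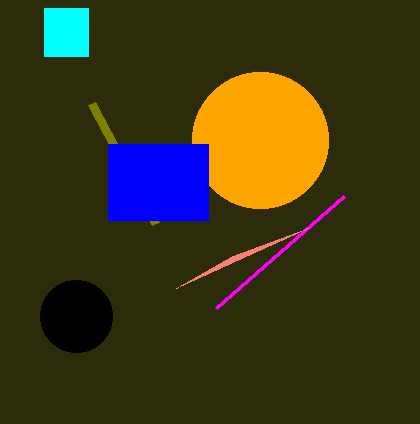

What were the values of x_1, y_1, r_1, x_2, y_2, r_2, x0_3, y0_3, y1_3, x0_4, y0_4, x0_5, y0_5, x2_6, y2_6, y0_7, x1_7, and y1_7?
x_1 = 260; y_1 = 140; r_1 = 68; x_2 = 76; y_2 = 316; r_2 = 36; x0_3 = 44; y0_3 = 8; y1_3 = 56; x0_4 = 216; y0_4 = 308; x0_5 = 156; y0_5 = 224; x2_6 = 232; y2_6 = 256; y0_7 = 144; x1_7 = 208; y1_7 = 220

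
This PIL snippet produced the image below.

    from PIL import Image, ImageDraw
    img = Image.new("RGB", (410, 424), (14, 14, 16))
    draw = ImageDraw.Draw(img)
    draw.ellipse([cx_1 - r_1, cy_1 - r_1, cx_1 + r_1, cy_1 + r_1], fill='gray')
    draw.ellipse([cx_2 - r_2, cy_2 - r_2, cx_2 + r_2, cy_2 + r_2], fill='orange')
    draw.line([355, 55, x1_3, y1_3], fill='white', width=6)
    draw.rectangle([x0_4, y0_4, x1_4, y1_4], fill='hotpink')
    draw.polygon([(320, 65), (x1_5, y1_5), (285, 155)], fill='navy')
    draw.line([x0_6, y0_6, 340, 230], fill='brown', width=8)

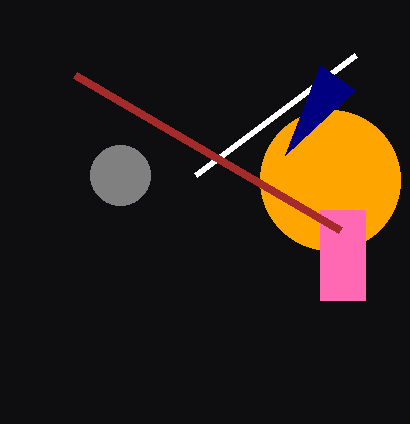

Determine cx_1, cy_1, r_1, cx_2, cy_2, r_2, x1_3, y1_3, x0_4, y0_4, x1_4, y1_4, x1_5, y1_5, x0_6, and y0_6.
cx_1 = 120; cy_1 = 175; r_1 = 30; cx_2 = 330; cy_2 = 180; r_2 = 70; x1_3 = 195; y1_3 = 175; x0_4 = 320; y0_4 = 210; x1_4 = 365; y1_4 = 300; x1_5 = 355; y1_5 = 90; x0_6 = 75; y0_6 = 75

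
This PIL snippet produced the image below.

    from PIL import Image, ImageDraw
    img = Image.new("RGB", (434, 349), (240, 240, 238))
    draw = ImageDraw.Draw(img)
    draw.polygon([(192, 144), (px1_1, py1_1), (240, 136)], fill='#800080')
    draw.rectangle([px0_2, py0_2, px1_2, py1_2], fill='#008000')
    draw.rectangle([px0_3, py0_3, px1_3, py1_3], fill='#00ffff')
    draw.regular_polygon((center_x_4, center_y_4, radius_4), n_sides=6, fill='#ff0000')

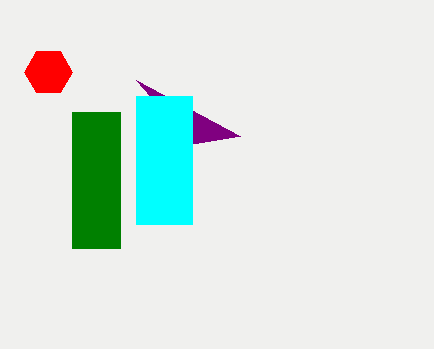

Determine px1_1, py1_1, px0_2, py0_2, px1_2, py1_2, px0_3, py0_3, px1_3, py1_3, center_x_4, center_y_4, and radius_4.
px1_1 = 136; py1_1 = 80; px0_2 = 72; py0_2 = 112; px1_2 = 120; py1_2 = 248; px0_3 = 136; py0_3 = 96; px1_3 = 192; py1_3 = 224; center_x_4 = 48; center_y_4 = 72; radius_4 = 24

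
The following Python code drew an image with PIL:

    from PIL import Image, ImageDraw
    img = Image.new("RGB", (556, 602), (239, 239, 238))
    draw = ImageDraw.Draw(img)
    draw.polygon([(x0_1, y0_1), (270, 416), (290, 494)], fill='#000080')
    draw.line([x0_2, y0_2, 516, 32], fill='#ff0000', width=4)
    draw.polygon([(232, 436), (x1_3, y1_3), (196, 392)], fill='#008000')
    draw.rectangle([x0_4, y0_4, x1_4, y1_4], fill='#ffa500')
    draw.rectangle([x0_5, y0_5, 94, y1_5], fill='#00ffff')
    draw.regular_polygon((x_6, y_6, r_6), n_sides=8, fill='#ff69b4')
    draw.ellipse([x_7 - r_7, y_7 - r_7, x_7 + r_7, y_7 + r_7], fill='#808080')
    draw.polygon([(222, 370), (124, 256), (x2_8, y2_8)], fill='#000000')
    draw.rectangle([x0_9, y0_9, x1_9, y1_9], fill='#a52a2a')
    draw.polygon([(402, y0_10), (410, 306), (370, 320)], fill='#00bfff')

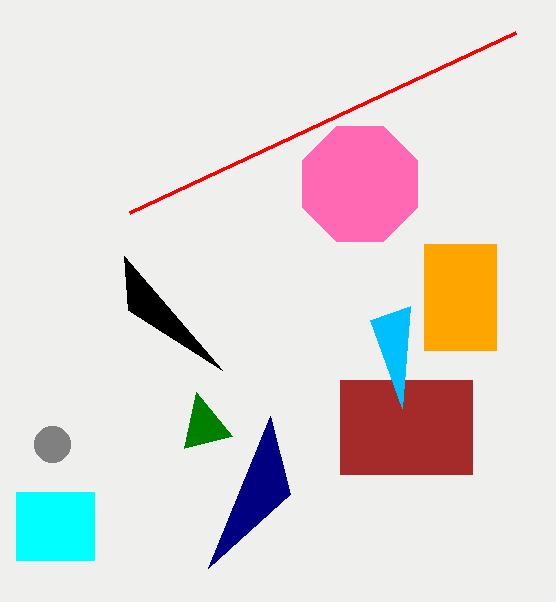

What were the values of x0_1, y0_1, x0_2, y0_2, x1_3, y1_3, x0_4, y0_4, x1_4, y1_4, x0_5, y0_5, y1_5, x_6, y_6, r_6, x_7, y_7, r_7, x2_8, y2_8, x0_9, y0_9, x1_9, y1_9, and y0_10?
x0_1 = 208
y0_1 = 568
x0_2 = 130
y0_2 = 212
x1_3 = 184
y1_3 = 448
x0_4 = 424
y0_4 = 244
x1_4 = 496
y1_4 = 350
x0_5 = 16
y0_5 = 492
y1_5 = 560
x_6 = 360
y_6 = 184
r_6 = 62
x_7 = 52
y_7 = 444
r_7 = 18
x2_8 = 128
y2_8 = 310
x0_9 = 340
y0_9 = 380
x1_9 = 472
y1_9 = 474
y0_10 = 408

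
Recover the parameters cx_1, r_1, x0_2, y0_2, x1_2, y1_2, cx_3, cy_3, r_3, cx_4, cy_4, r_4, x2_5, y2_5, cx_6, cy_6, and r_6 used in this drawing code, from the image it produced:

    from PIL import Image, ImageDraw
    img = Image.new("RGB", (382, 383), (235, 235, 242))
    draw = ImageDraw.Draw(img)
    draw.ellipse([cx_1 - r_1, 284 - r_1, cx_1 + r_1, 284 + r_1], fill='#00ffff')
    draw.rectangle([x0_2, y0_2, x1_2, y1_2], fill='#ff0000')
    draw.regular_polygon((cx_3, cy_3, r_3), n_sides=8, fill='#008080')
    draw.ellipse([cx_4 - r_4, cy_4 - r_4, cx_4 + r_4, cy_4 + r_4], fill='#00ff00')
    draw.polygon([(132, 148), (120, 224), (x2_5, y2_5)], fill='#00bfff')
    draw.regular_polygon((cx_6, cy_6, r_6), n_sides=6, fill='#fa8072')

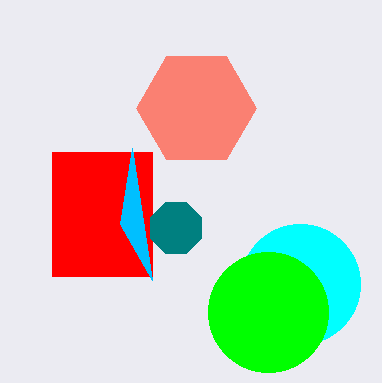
cx_1 = 300
r_1 = 60
x0_2 = 52
y0_2 = 152
x1_2 = 152
y1_2 = 276
cx_3 = 176
cy_3 = 228
r_3 = 28
cx_4 = 268
cy_4 = 312
r_4 = 60
x2_5 = 152
y2_5 = 280
cx_6 = 196
cy_6 = 108
r_6 = 60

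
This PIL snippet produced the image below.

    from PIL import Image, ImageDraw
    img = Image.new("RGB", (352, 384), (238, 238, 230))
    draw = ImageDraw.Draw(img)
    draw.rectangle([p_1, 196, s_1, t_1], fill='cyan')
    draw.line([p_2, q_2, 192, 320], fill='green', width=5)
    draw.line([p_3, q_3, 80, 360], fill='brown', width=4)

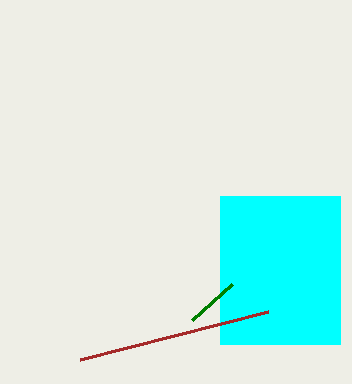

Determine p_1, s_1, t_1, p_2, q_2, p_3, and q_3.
p_1 = 220; s_1 = 340; t_1 = 344; p_2 = 232; q_2 = 284; p_3 = 268; q_3 = 312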